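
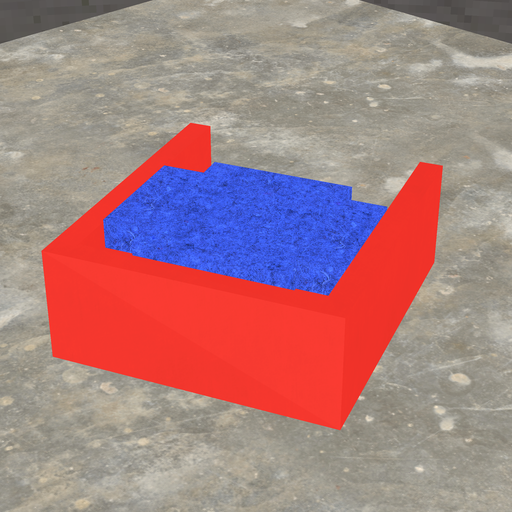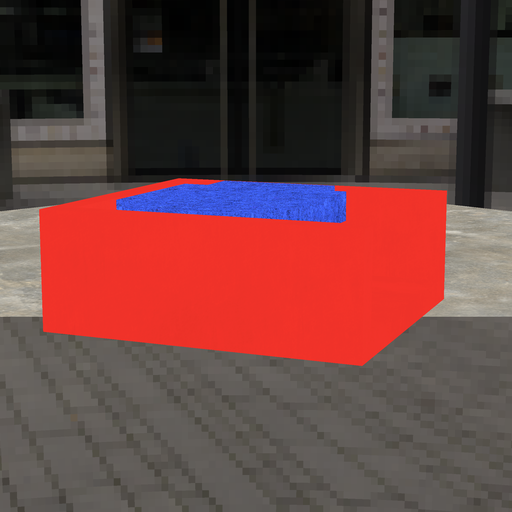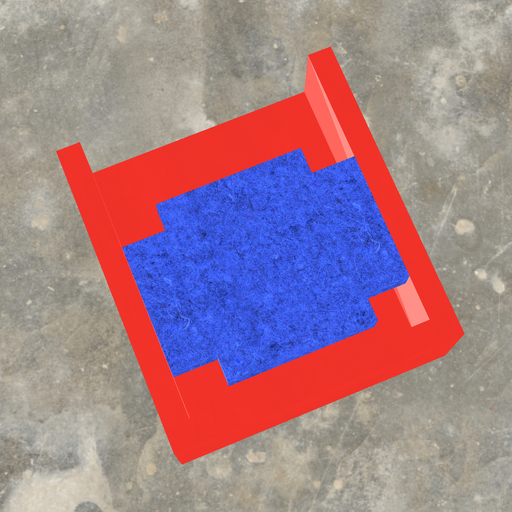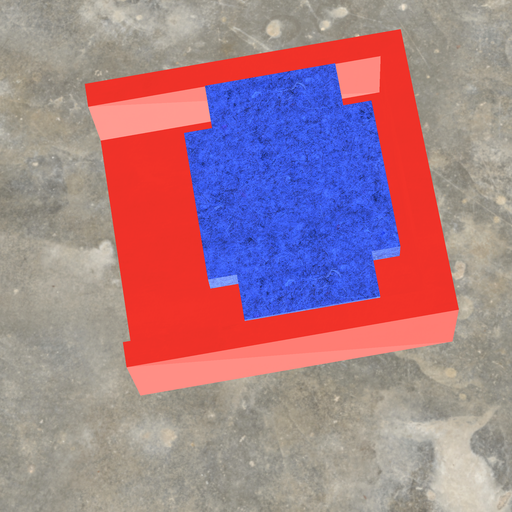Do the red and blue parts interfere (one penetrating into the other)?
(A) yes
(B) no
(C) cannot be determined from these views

(B) no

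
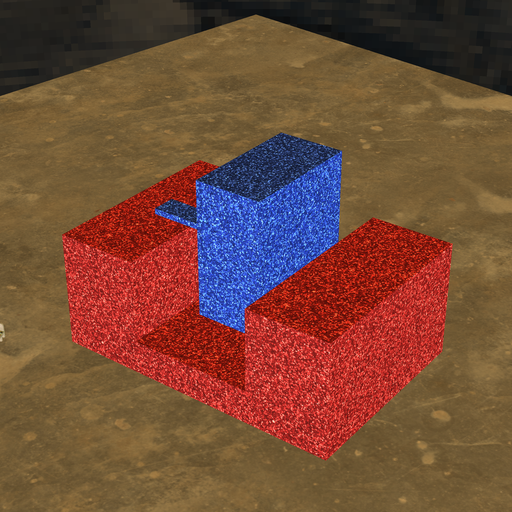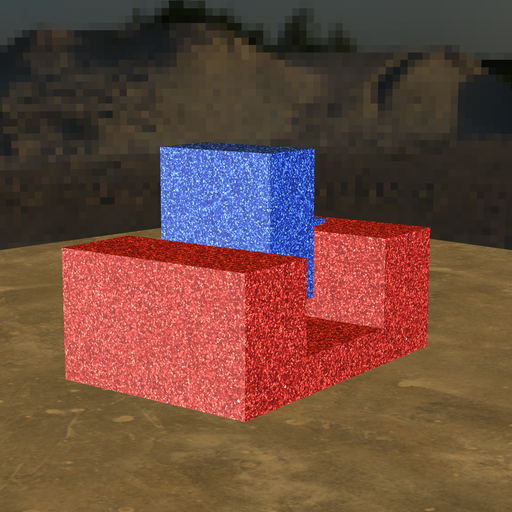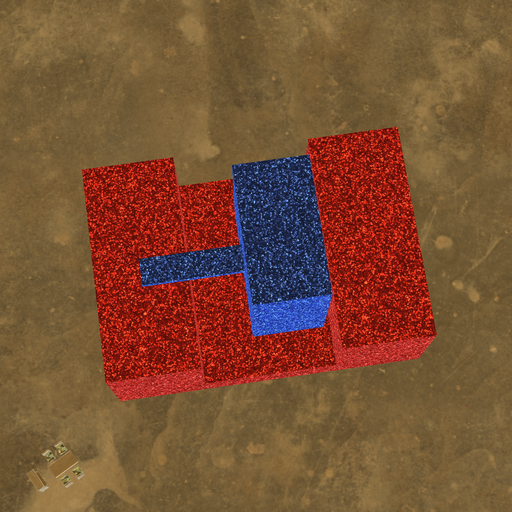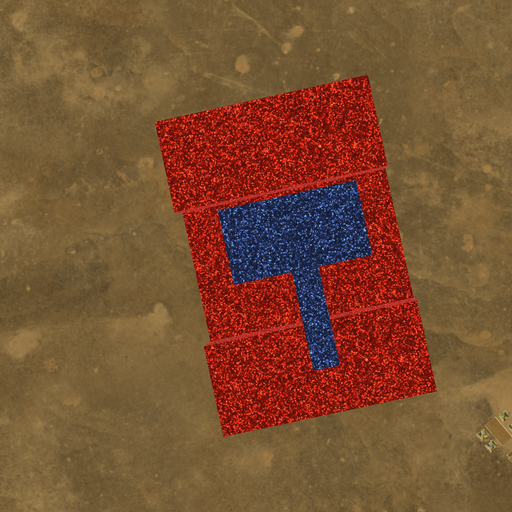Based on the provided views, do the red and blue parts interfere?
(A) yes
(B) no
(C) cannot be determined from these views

(B) no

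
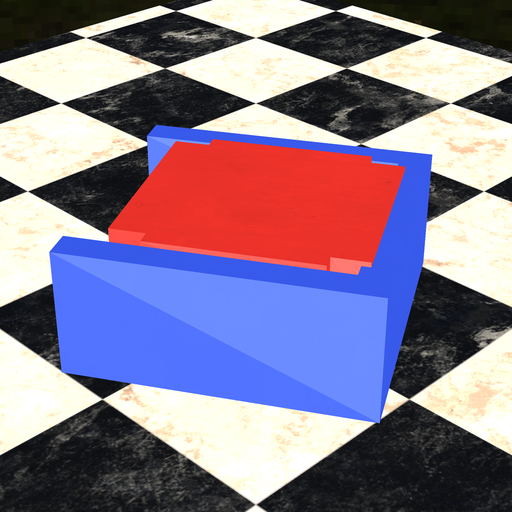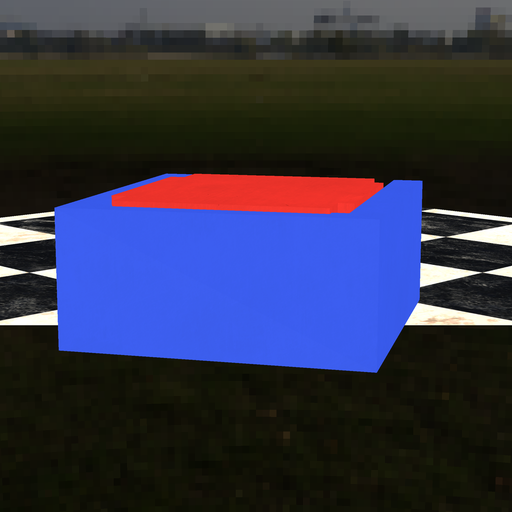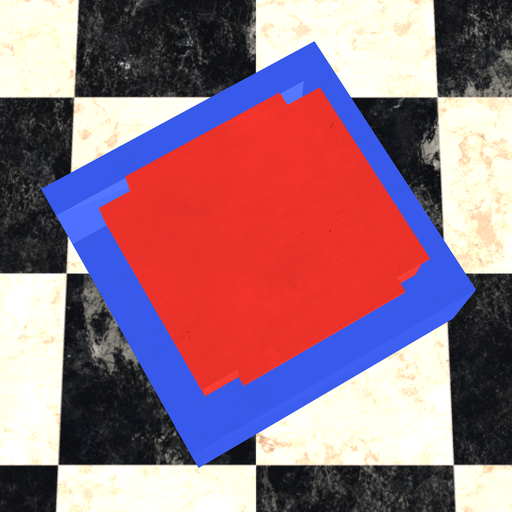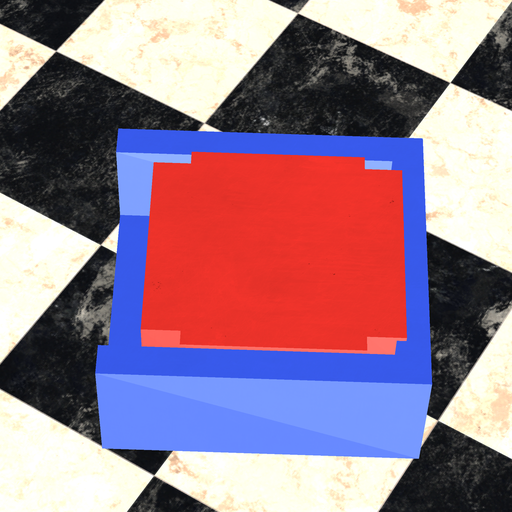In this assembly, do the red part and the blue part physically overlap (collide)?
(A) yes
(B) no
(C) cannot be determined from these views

(A) yes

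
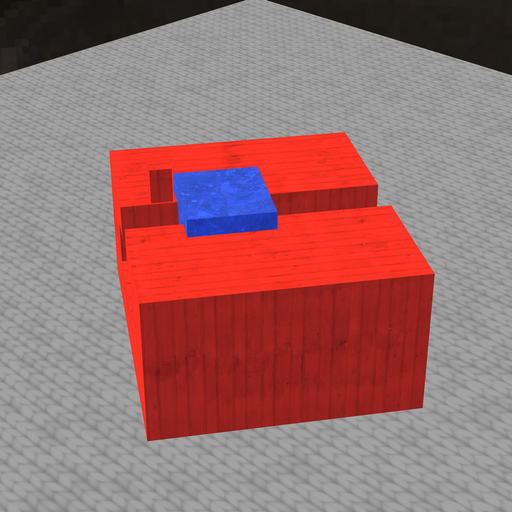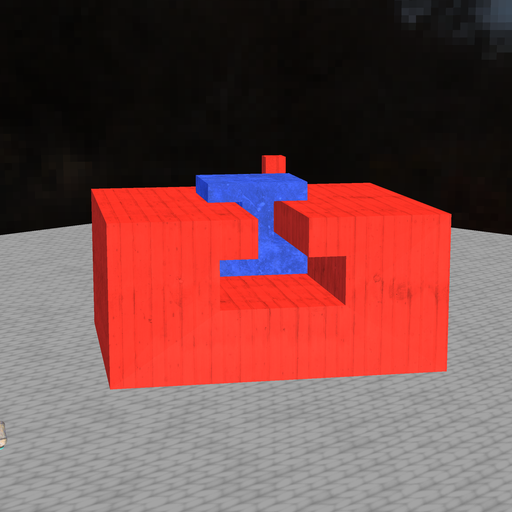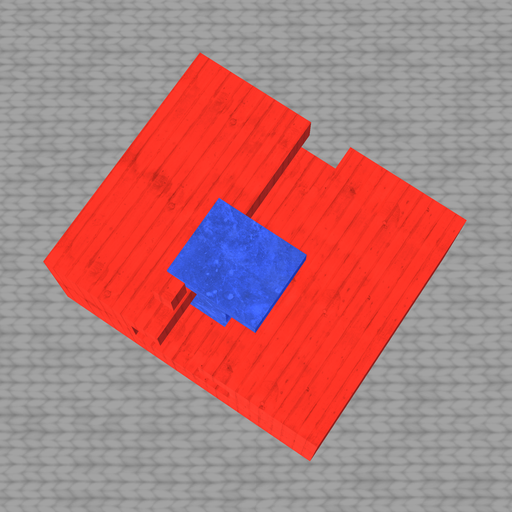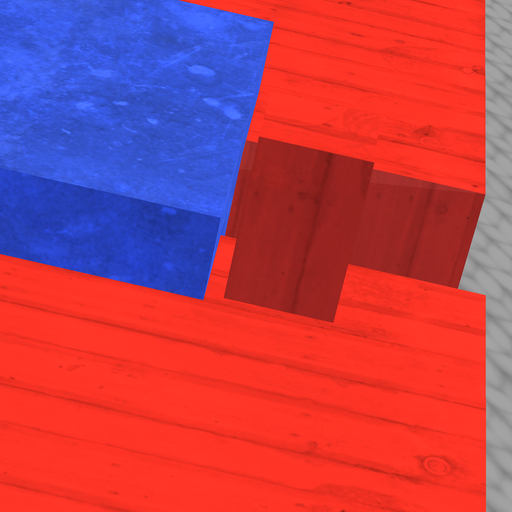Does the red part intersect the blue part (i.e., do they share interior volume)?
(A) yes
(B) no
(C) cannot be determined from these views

(B) no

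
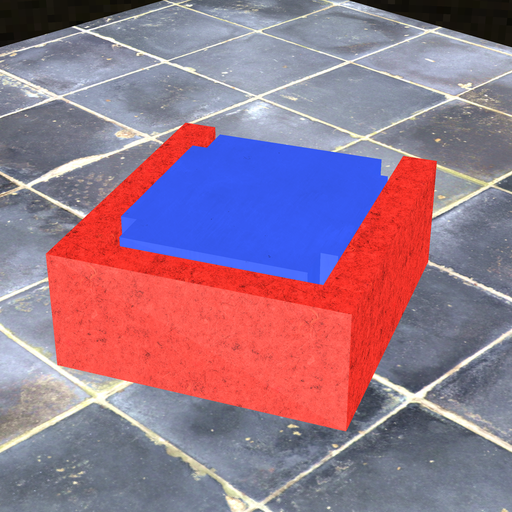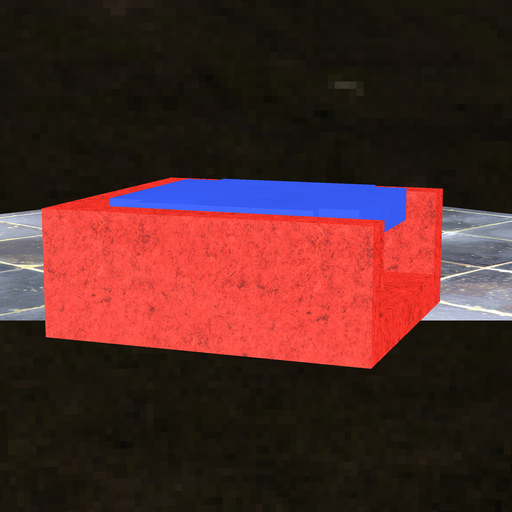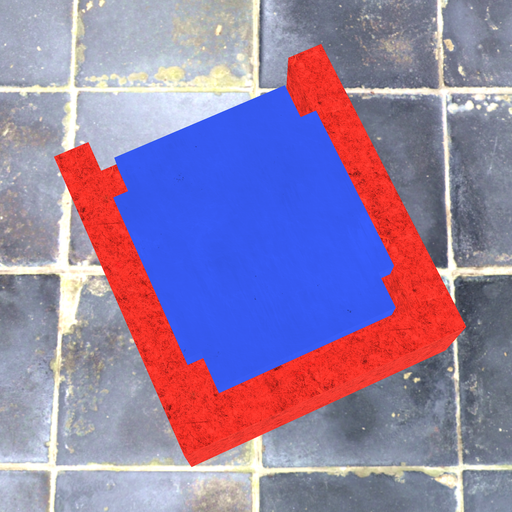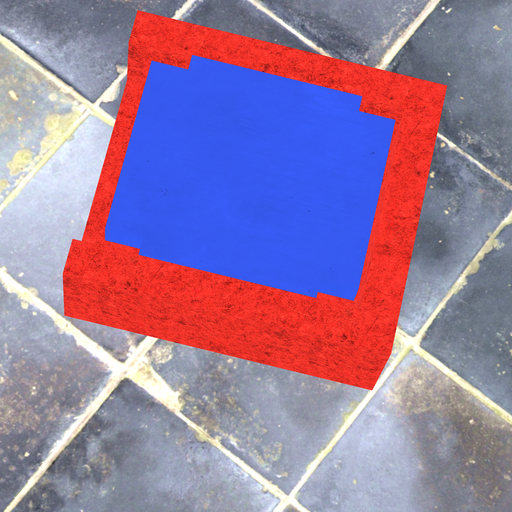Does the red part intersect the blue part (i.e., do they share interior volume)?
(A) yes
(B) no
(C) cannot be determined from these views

(B) no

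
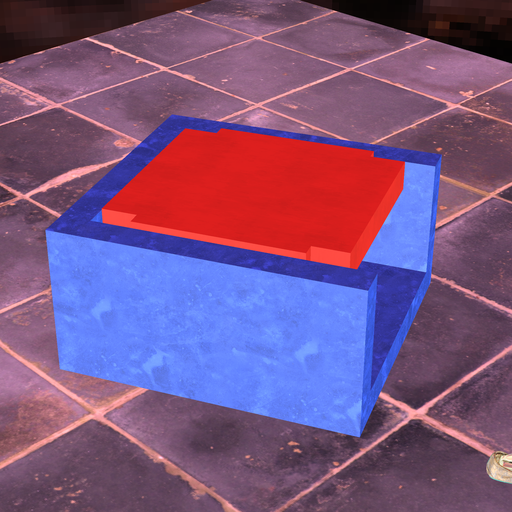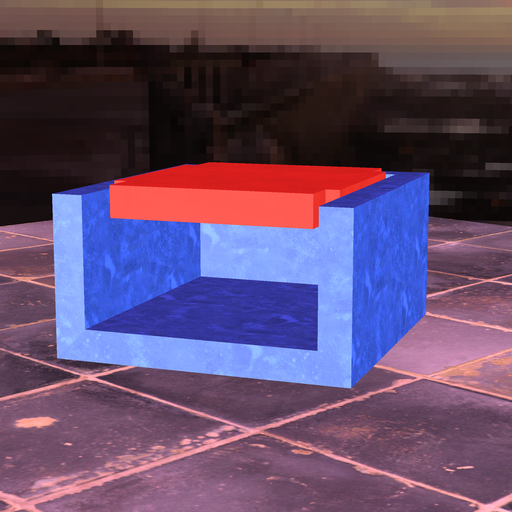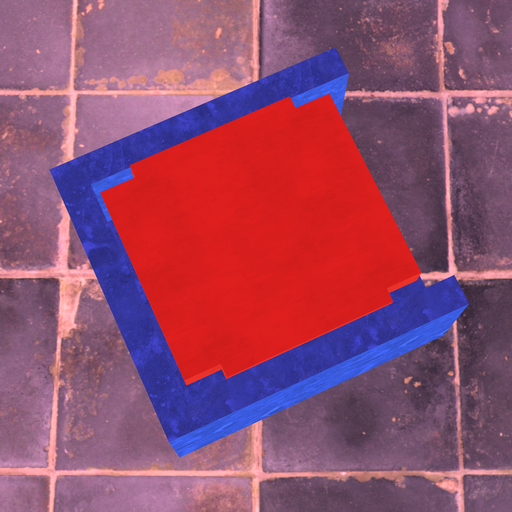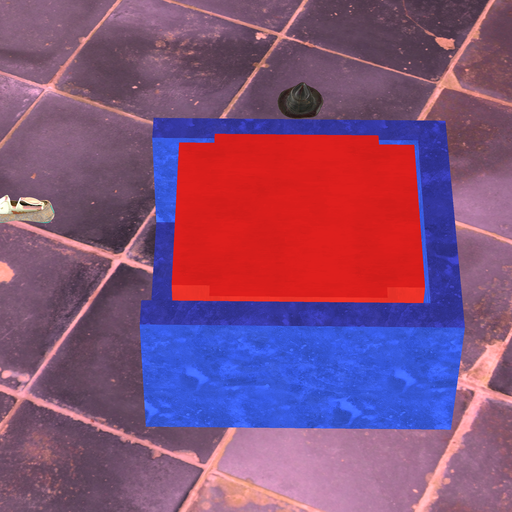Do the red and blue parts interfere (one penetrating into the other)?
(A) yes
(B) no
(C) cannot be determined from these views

(B) no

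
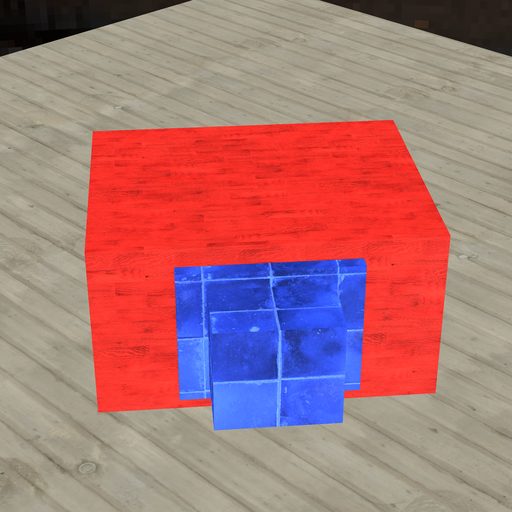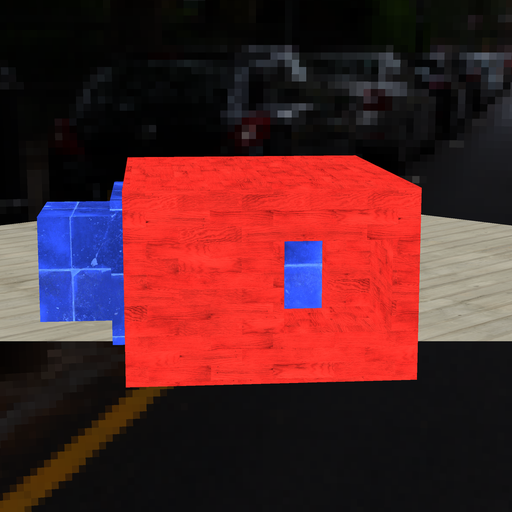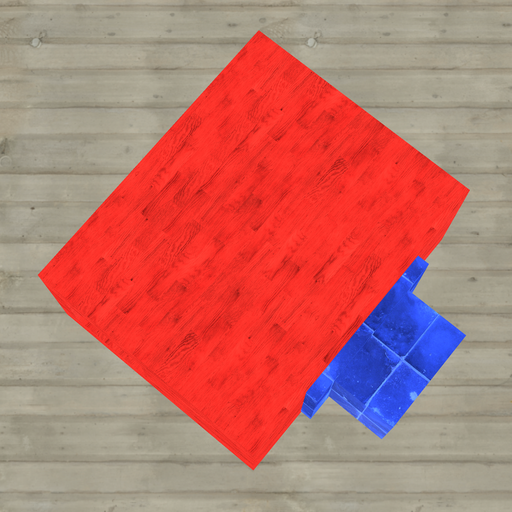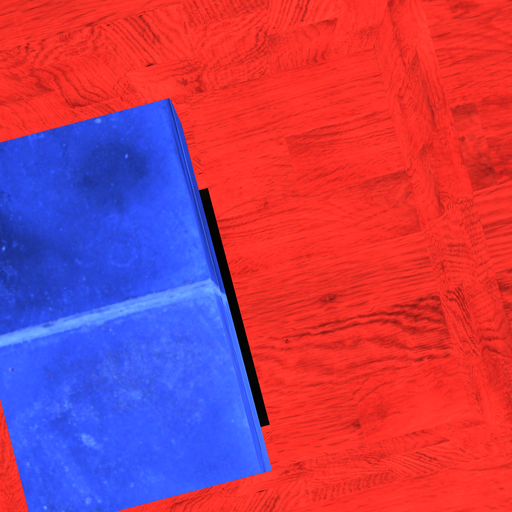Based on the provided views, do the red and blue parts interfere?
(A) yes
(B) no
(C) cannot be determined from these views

(B) no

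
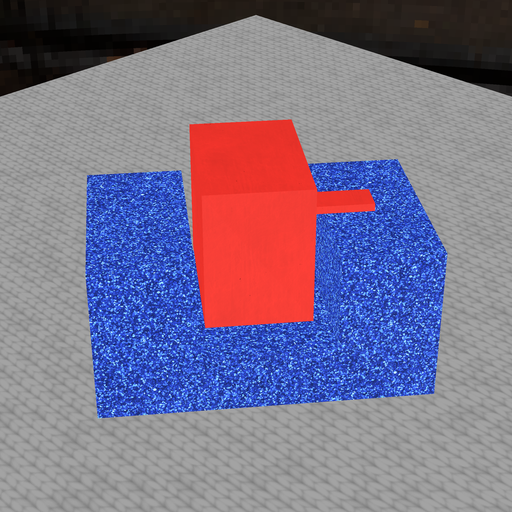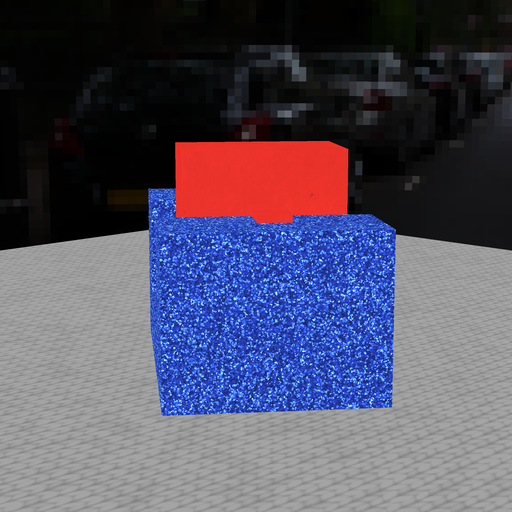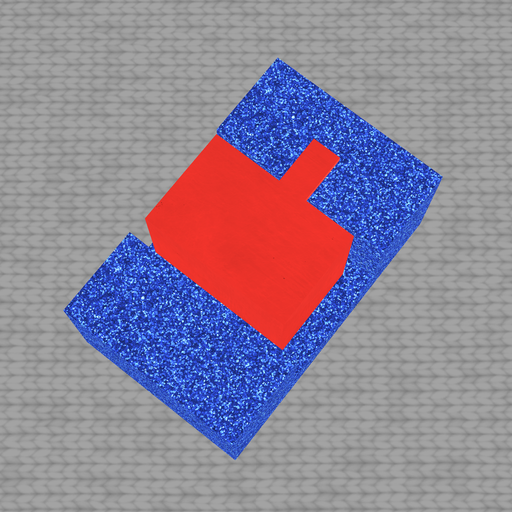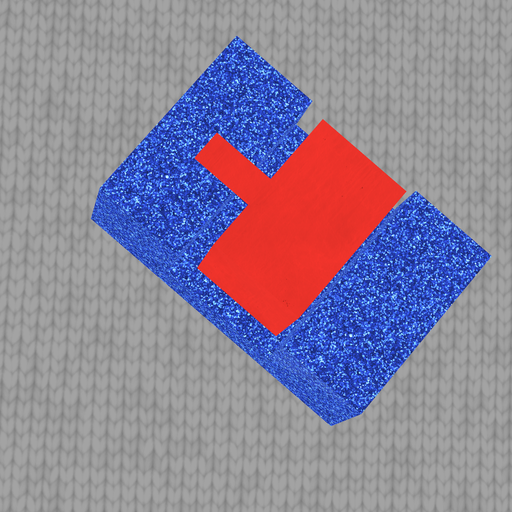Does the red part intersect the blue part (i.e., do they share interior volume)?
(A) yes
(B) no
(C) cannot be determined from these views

(B) no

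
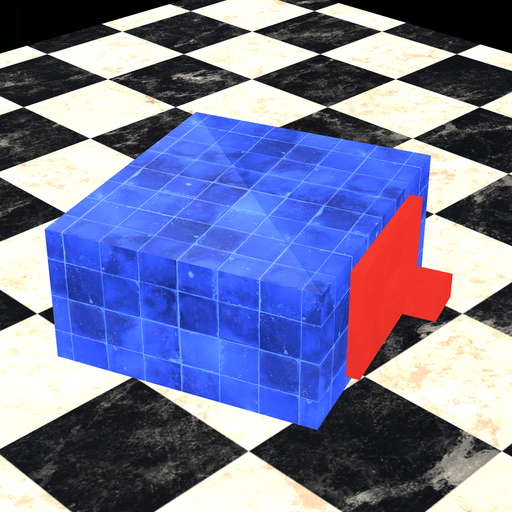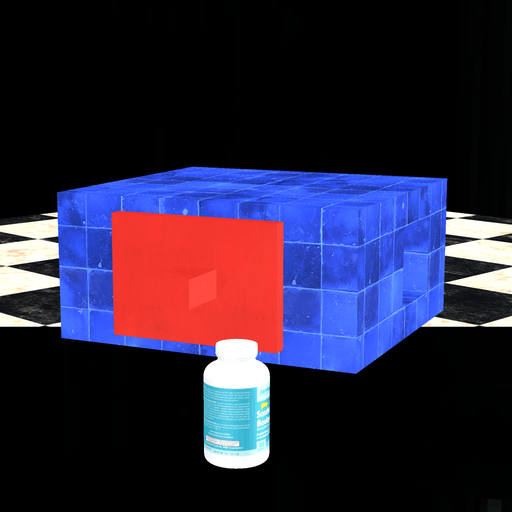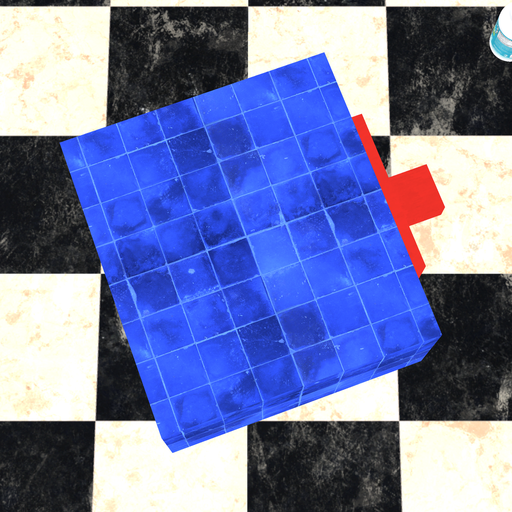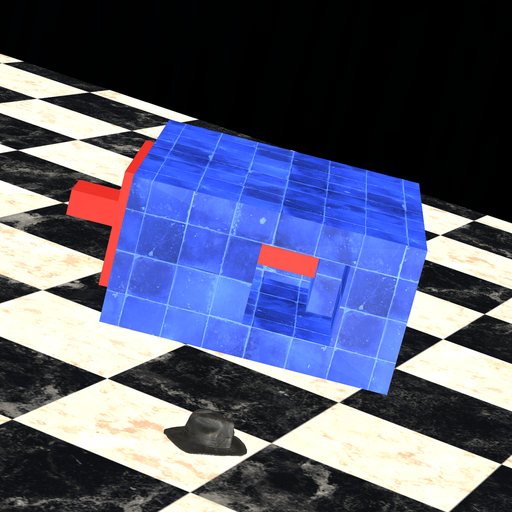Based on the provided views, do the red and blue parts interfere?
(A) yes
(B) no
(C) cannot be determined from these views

(A) yes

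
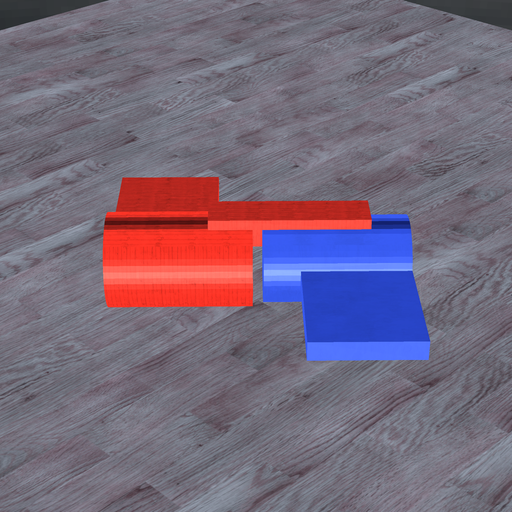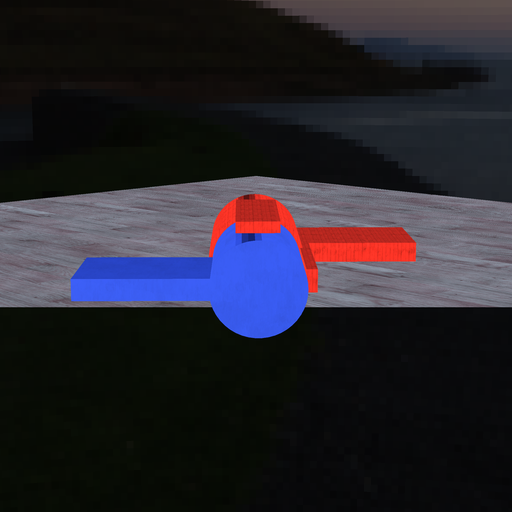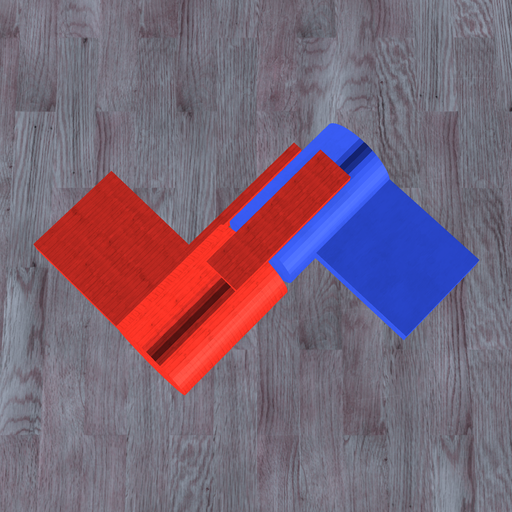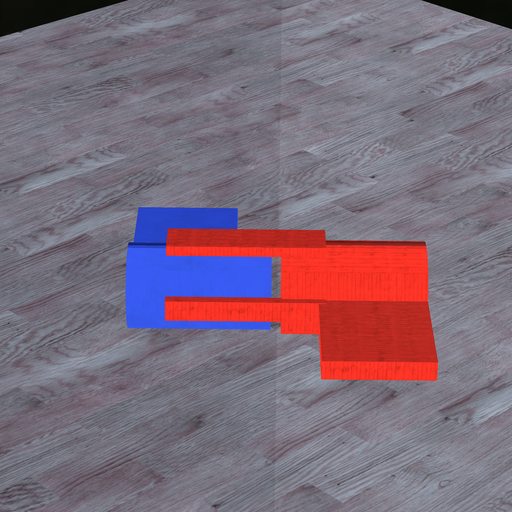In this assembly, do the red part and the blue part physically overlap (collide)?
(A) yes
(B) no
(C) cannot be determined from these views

(B) no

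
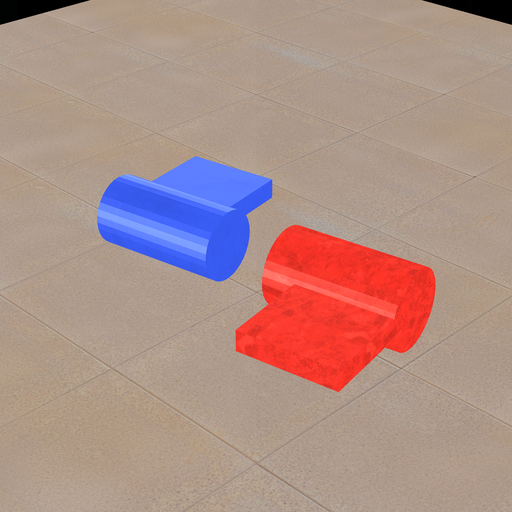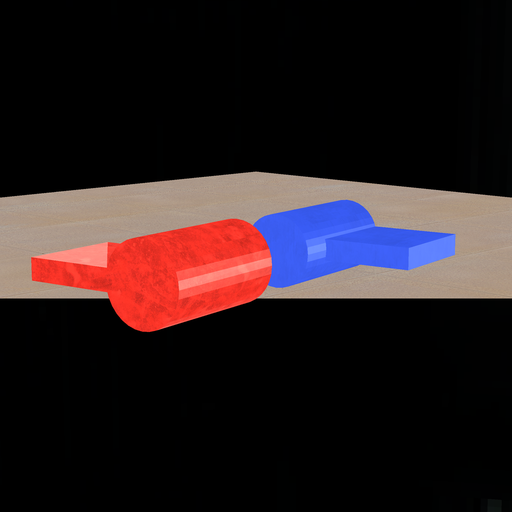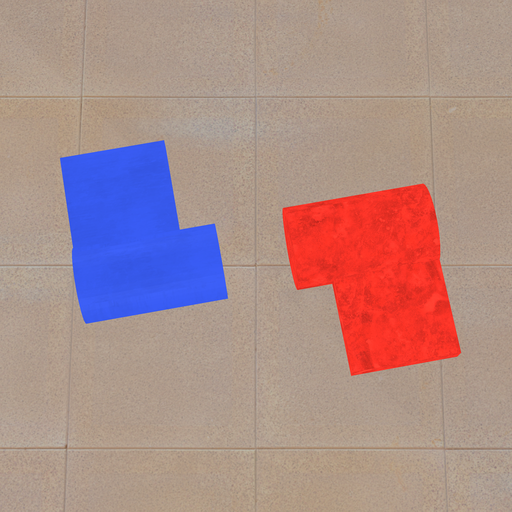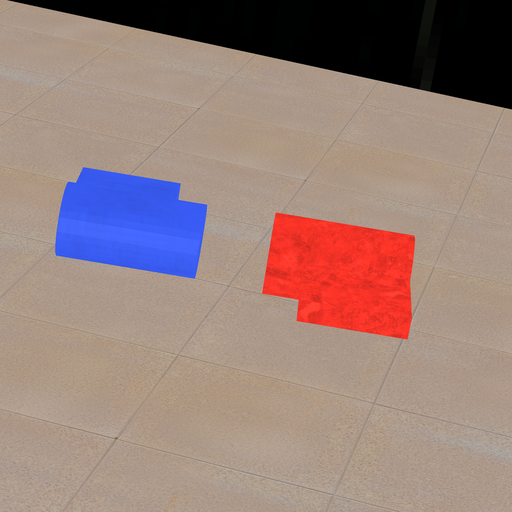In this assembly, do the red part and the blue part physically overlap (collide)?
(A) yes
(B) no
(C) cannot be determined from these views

(B) no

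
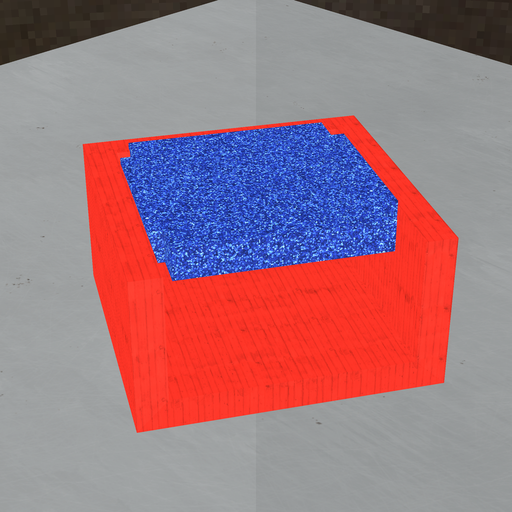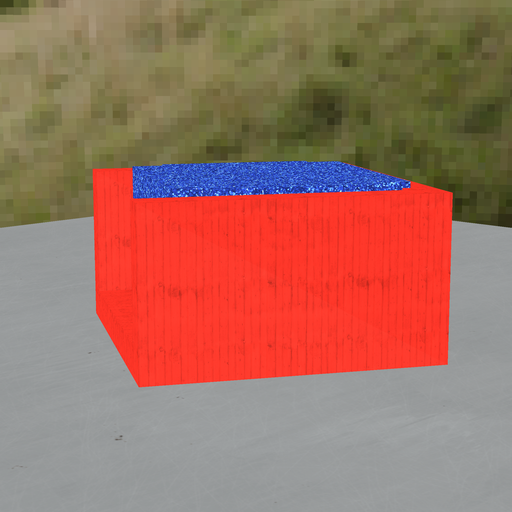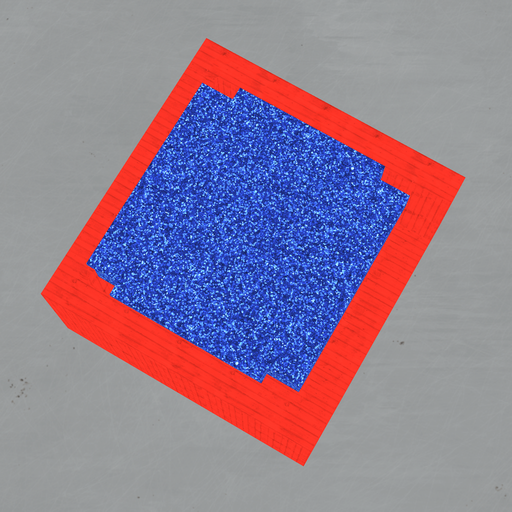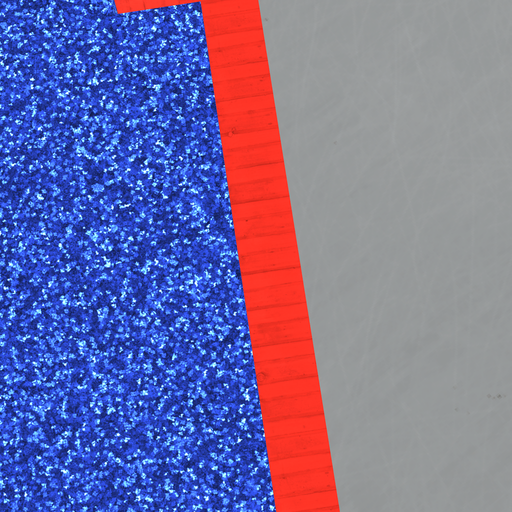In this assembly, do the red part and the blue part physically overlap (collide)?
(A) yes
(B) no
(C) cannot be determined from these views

(A) yes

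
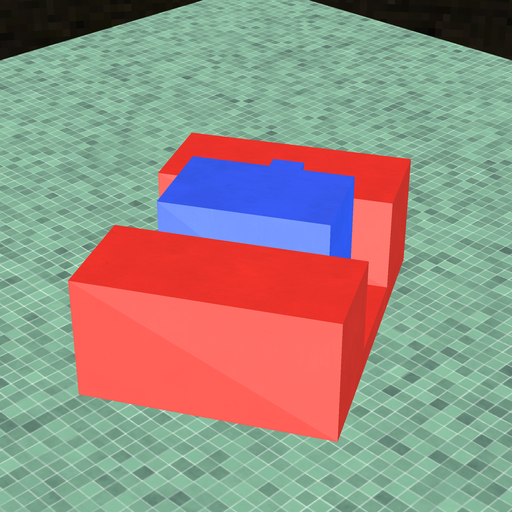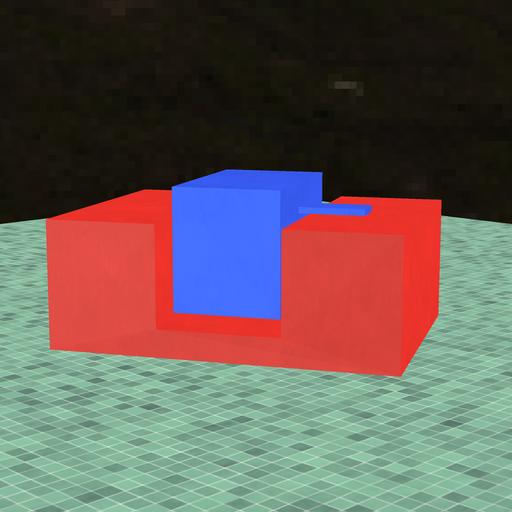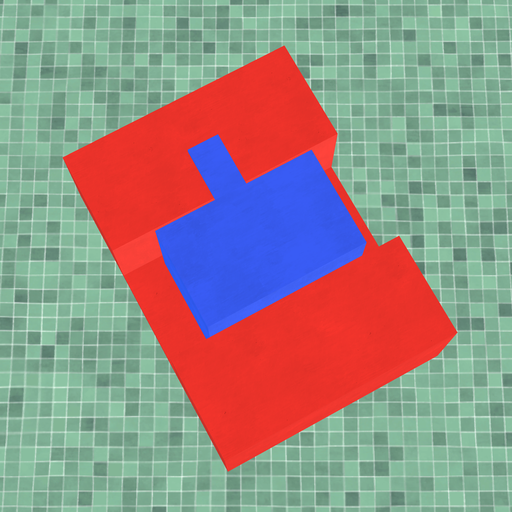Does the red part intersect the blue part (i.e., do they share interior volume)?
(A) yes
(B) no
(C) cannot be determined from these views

(C) cannot be determined from these views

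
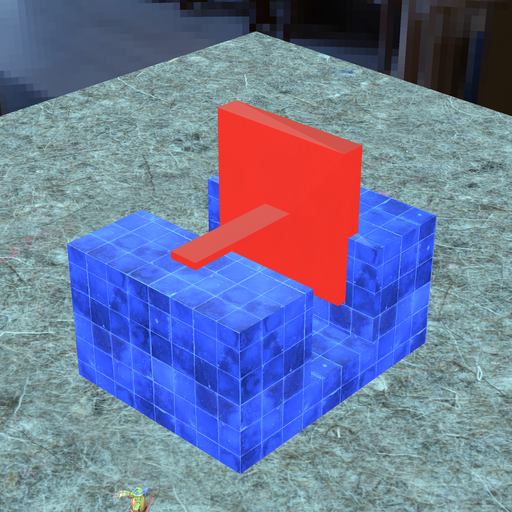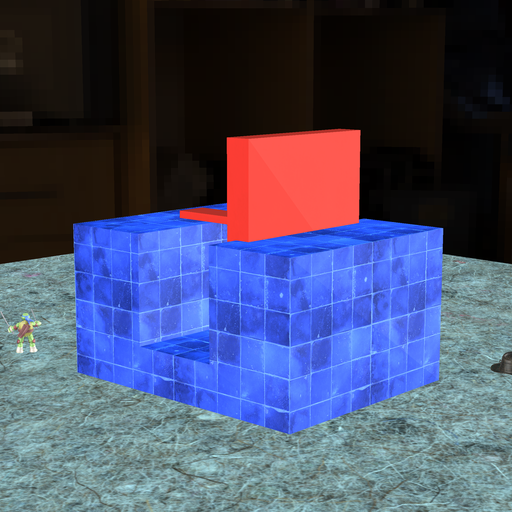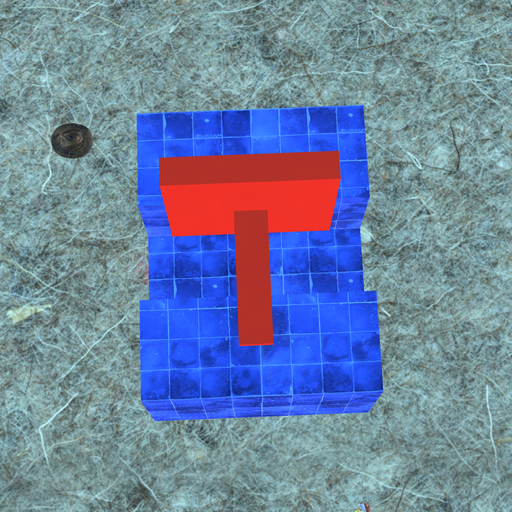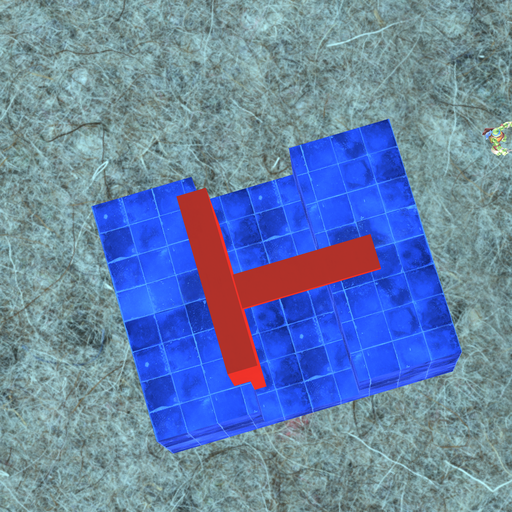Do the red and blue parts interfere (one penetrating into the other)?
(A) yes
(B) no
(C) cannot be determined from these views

(A) yes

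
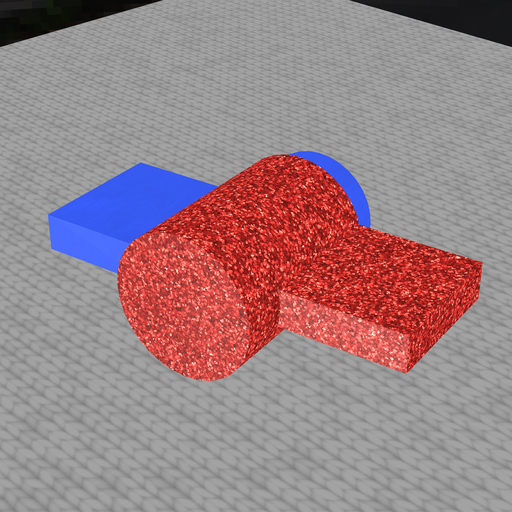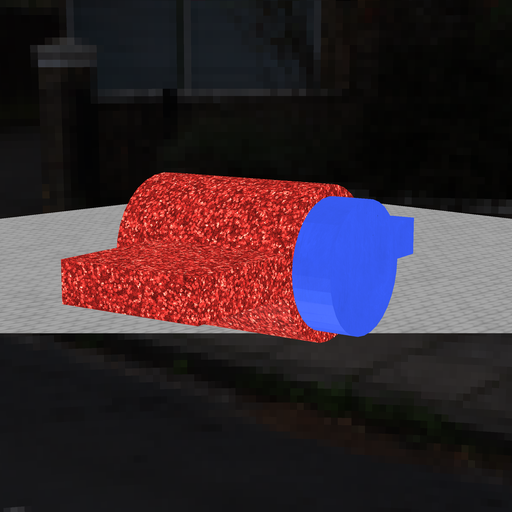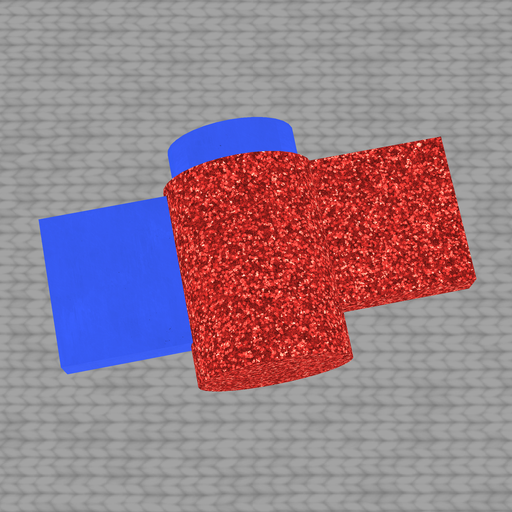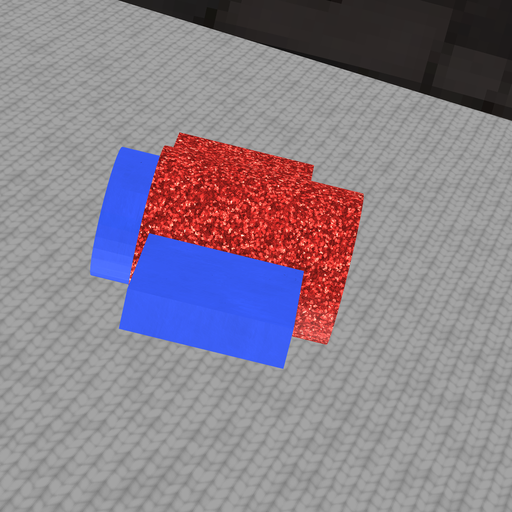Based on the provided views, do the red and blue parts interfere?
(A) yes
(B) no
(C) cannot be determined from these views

(A) yes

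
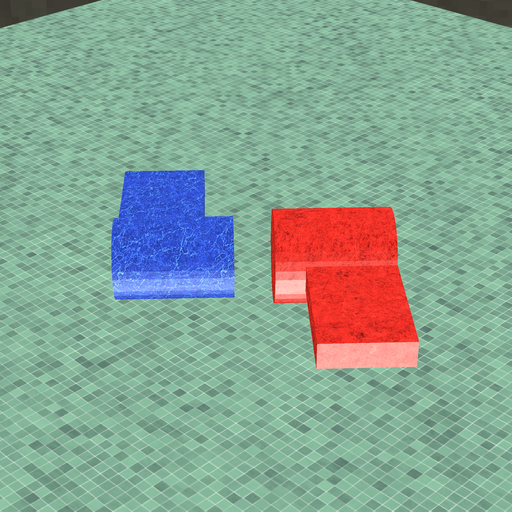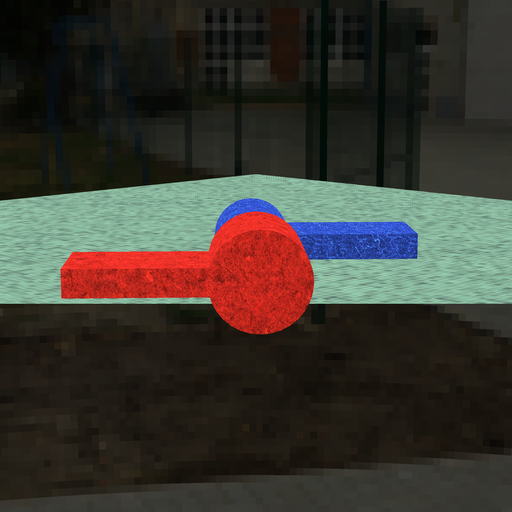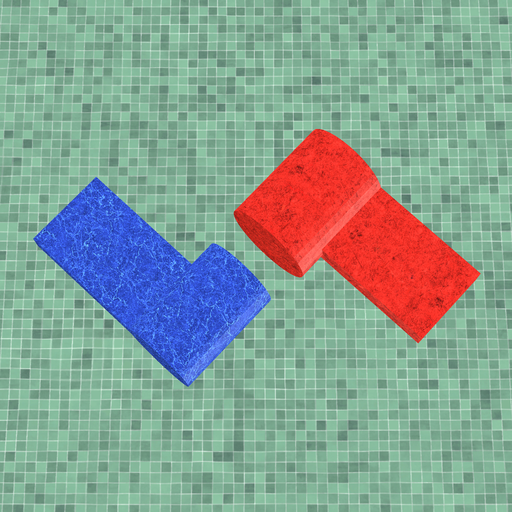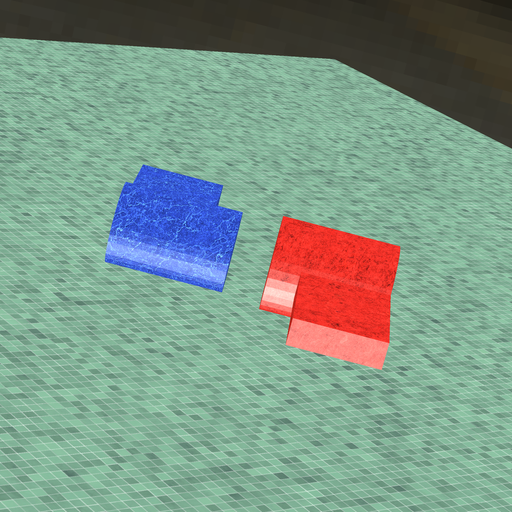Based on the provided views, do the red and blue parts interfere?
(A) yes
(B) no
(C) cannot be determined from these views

(B) no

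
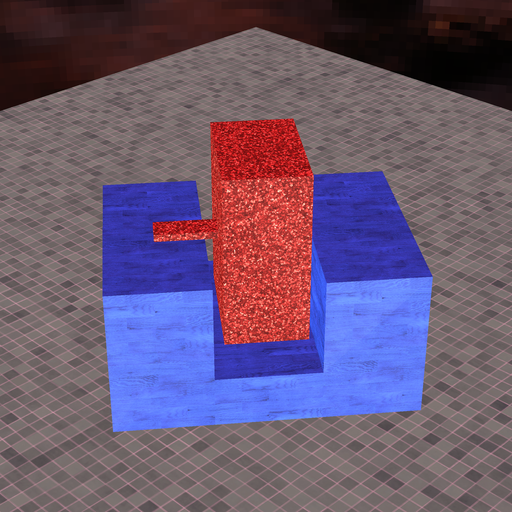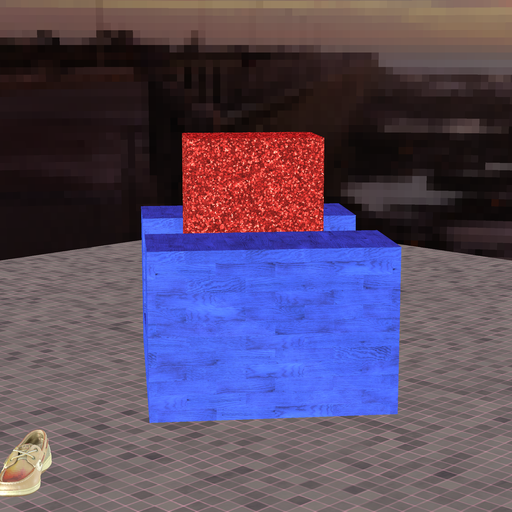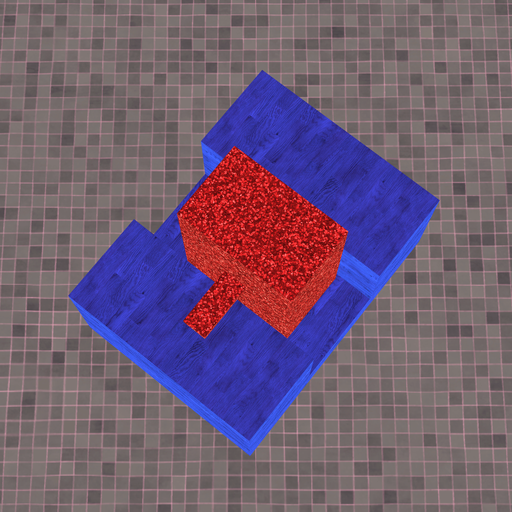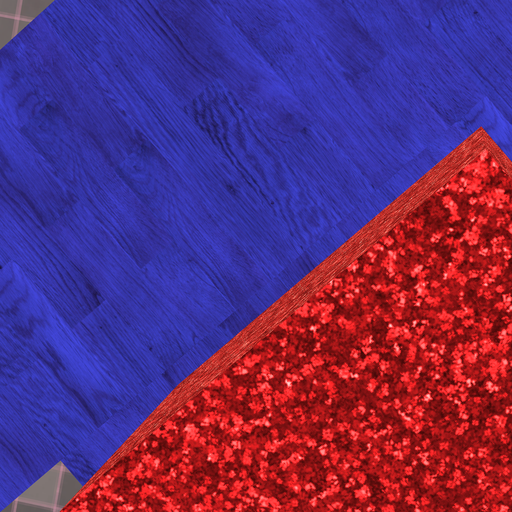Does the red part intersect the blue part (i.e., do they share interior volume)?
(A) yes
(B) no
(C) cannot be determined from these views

(B) no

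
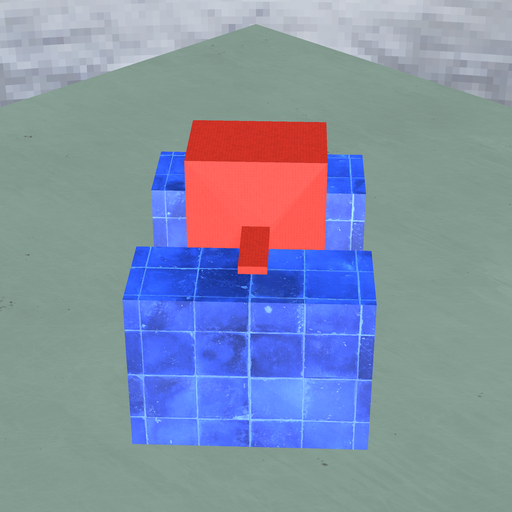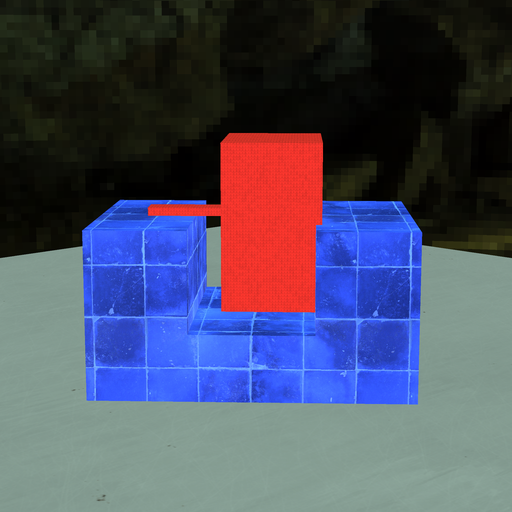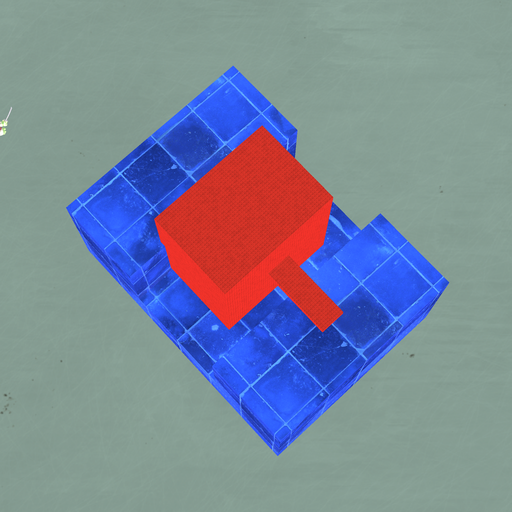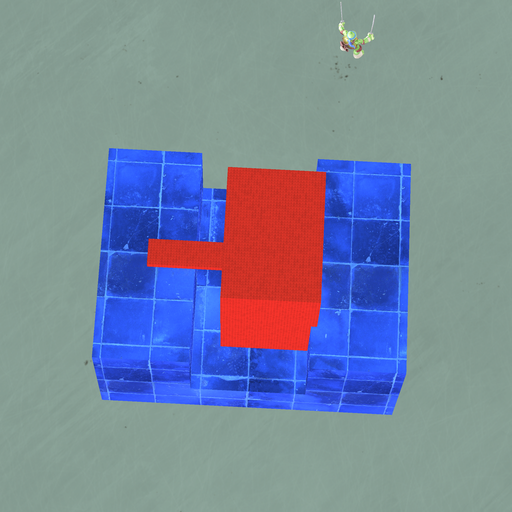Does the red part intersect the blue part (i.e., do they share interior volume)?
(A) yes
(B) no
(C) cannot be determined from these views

(A) yes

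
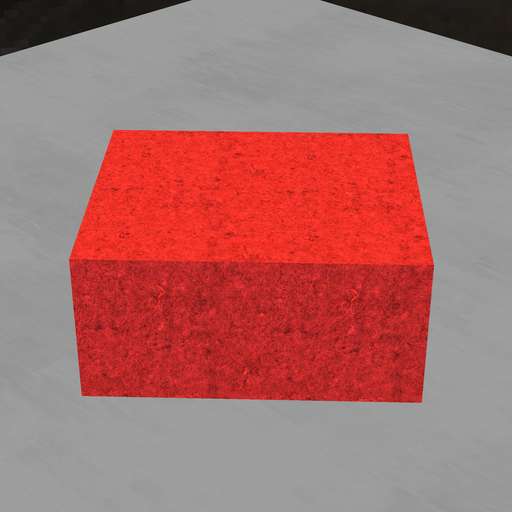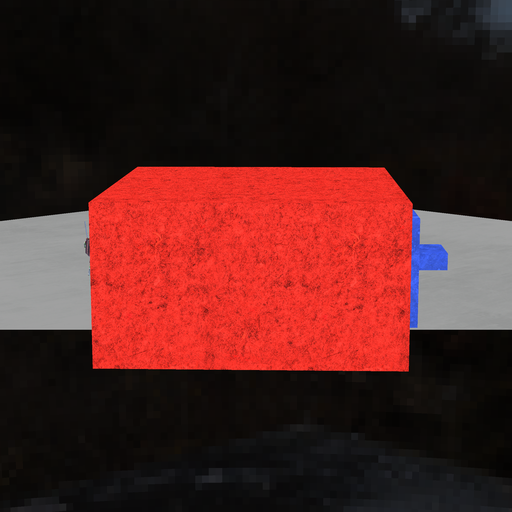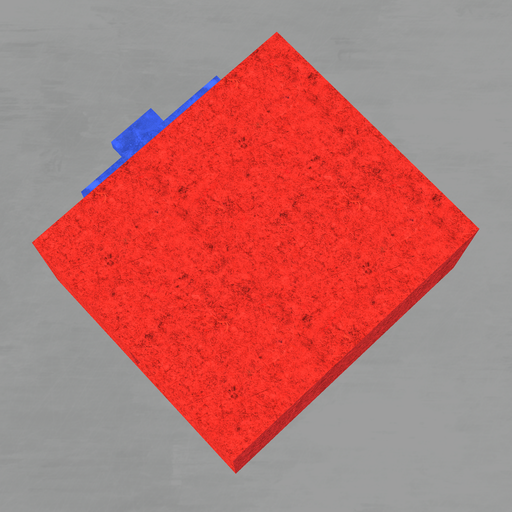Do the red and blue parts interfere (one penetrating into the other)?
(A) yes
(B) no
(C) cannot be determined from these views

(C) cannot be determined from these views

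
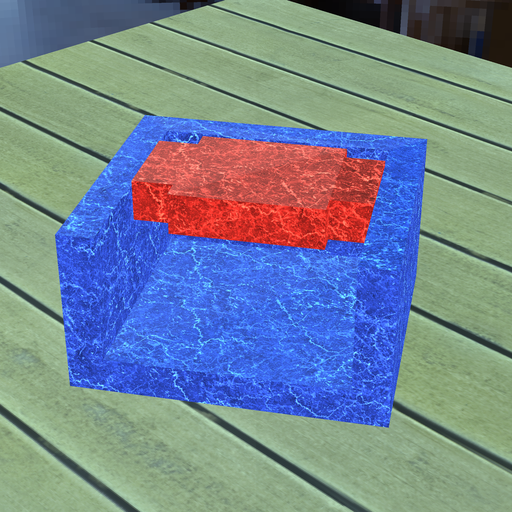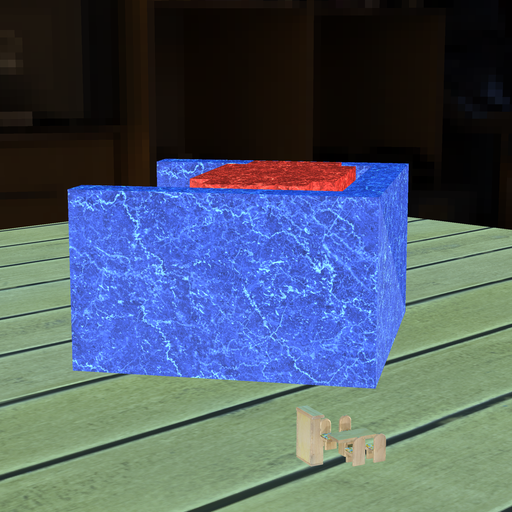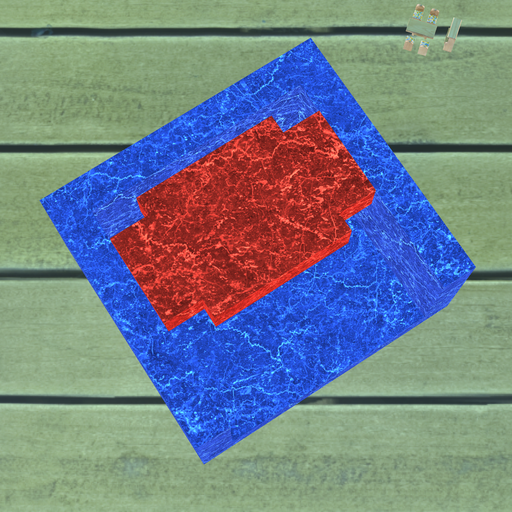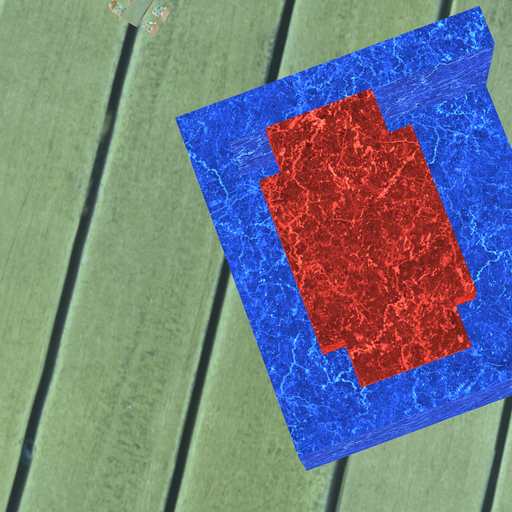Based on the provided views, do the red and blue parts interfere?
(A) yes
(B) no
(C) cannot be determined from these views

(B) no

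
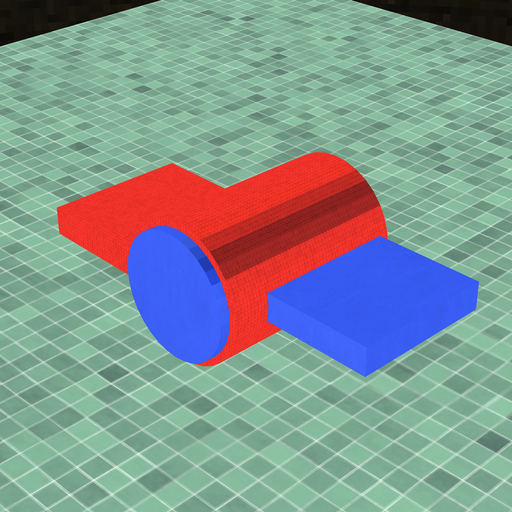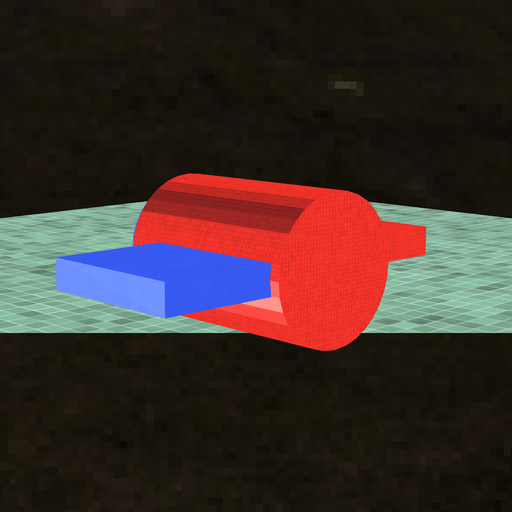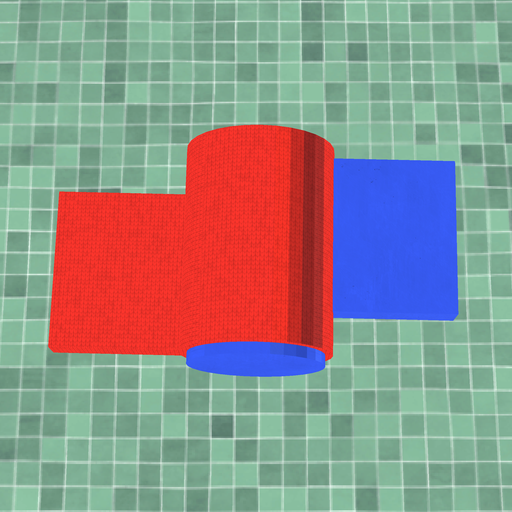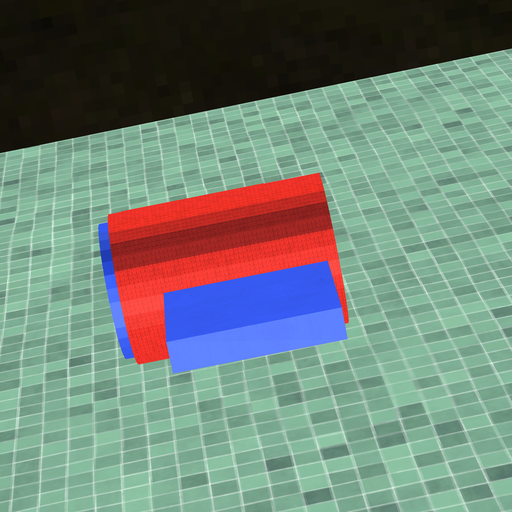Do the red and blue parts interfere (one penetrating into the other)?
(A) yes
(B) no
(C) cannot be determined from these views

(A) yes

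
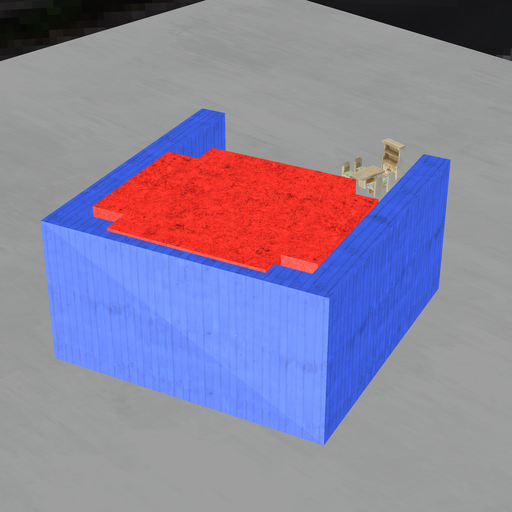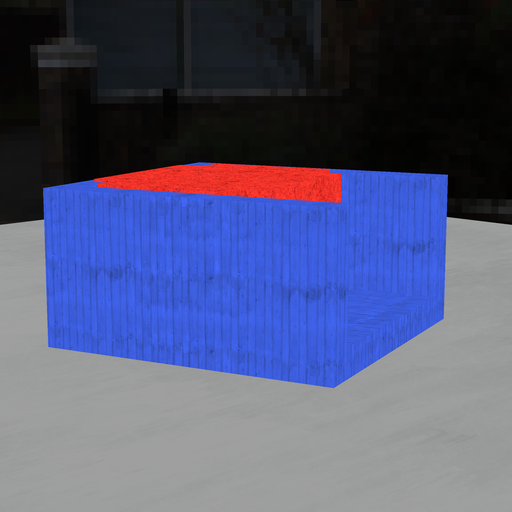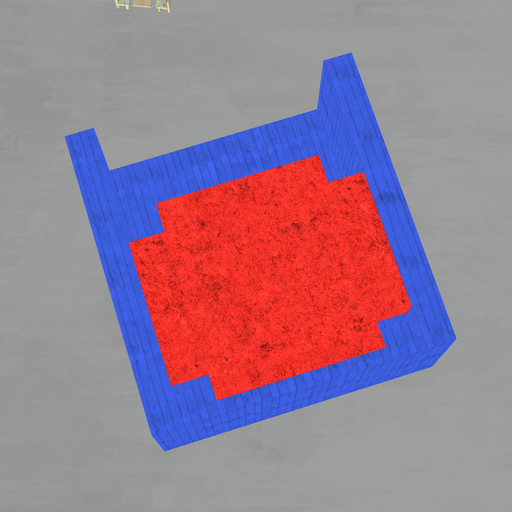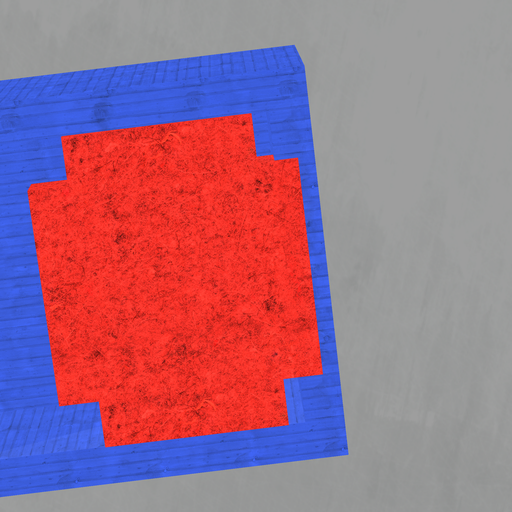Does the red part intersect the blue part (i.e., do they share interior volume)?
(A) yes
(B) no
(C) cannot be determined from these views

(A) yes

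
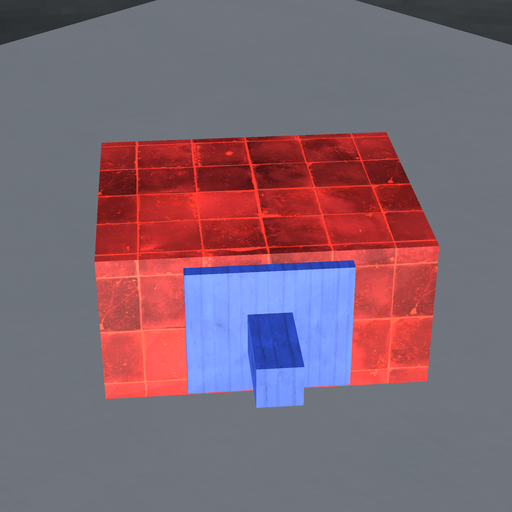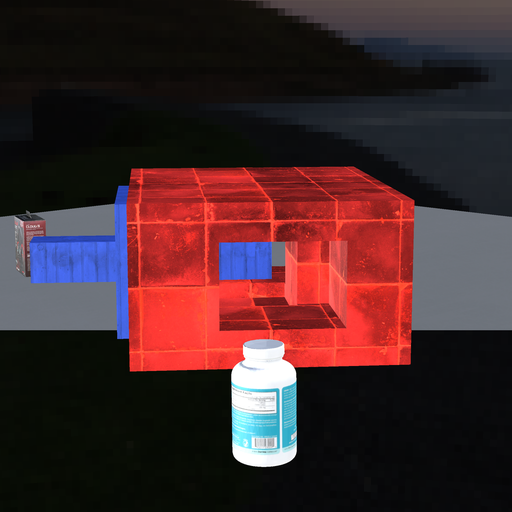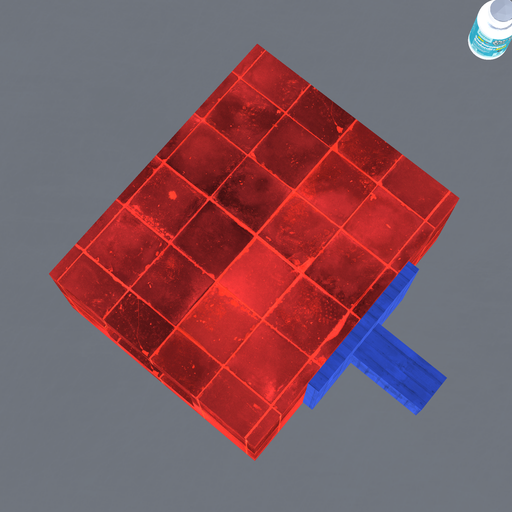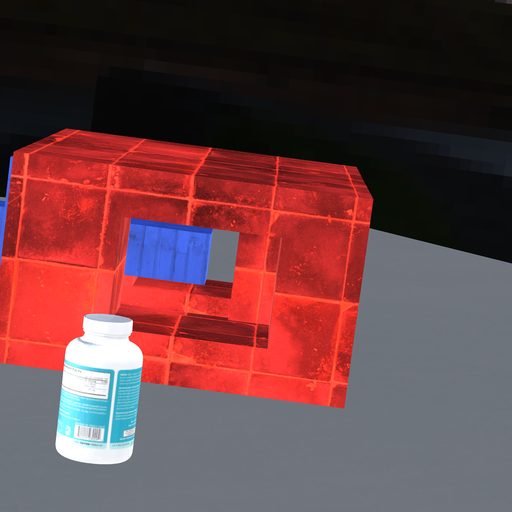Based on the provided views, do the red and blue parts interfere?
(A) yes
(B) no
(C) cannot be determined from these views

(B) no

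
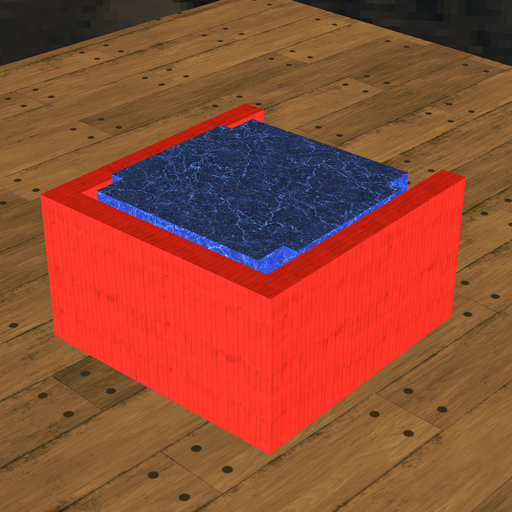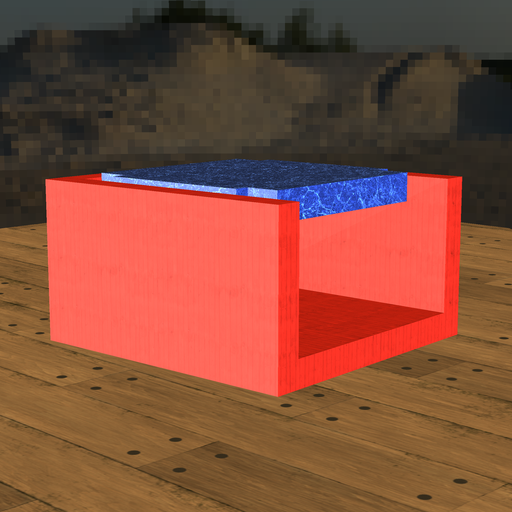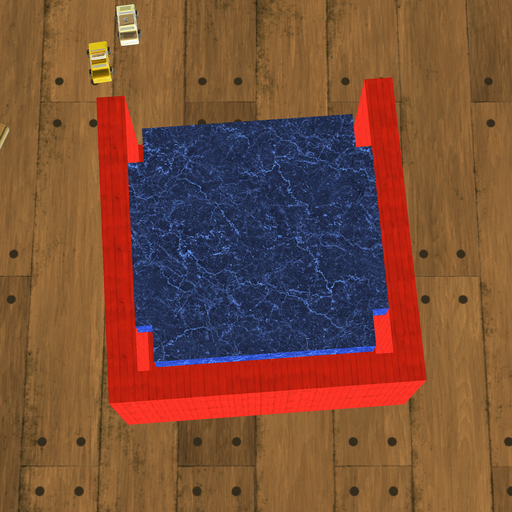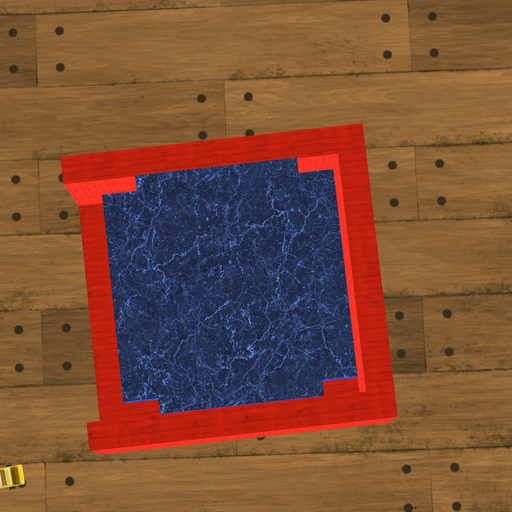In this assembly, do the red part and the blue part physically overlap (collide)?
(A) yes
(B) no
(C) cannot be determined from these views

(B) no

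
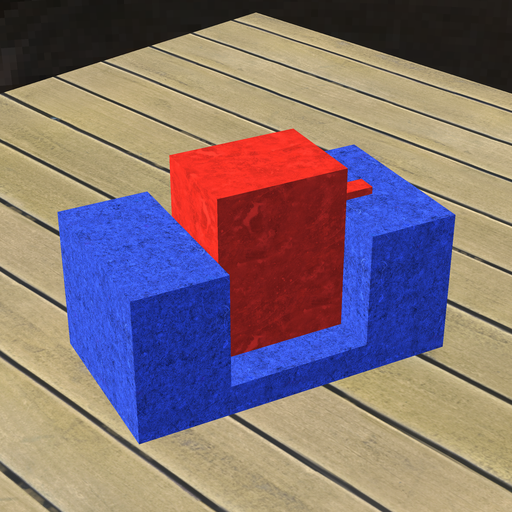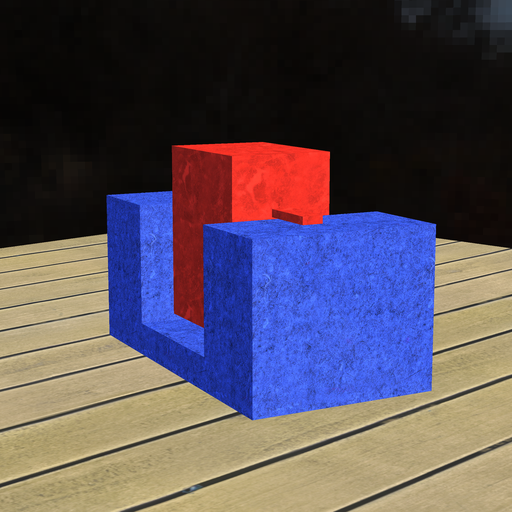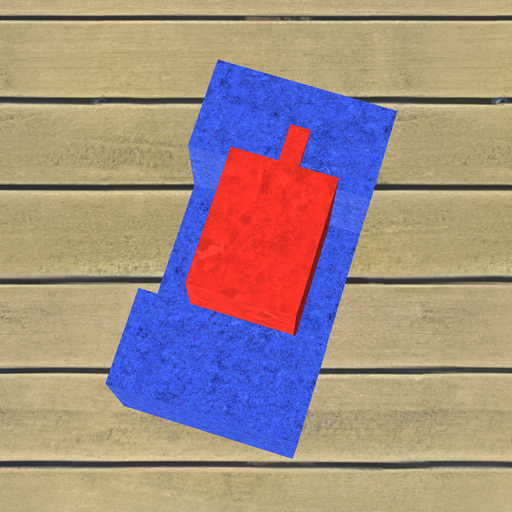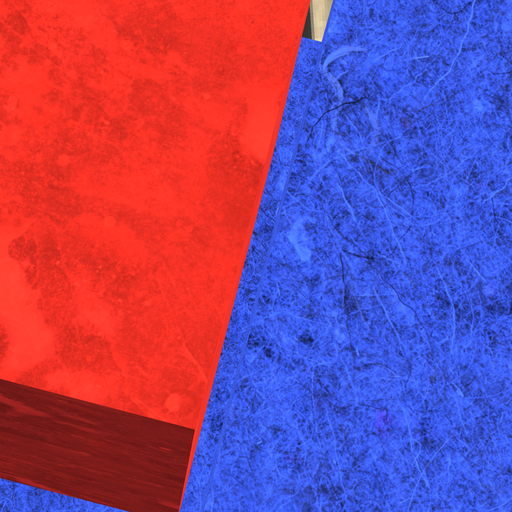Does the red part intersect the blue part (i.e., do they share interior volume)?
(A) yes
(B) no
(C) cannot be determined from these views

(B) no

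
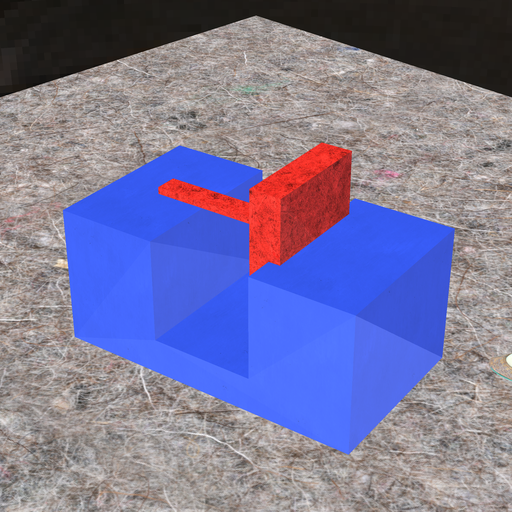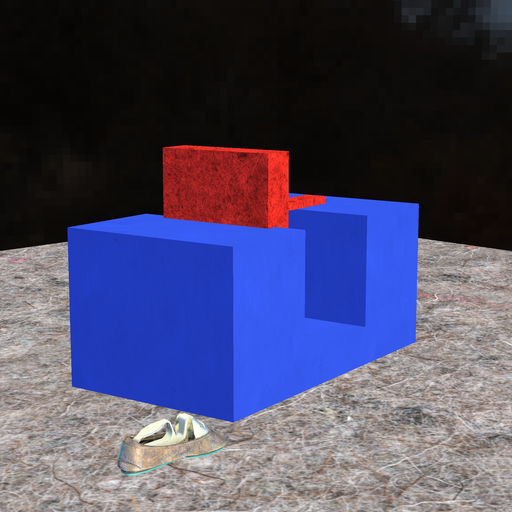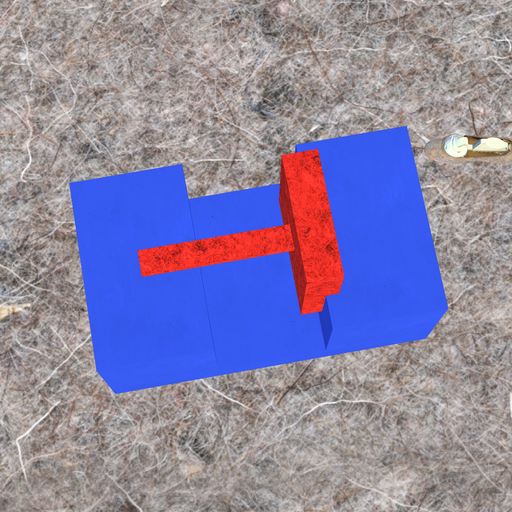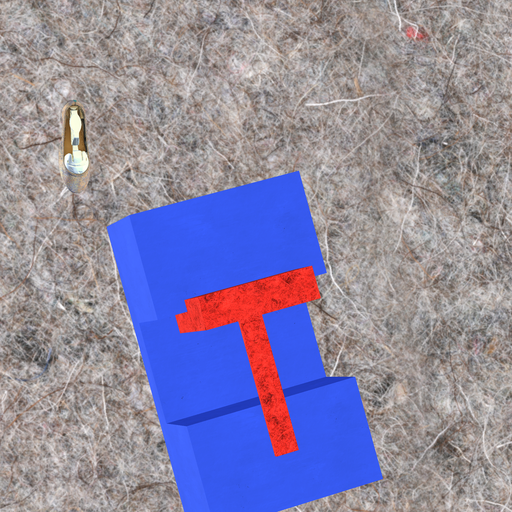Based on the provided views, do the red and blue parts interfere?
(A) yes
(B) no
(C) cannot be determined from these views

(A) yes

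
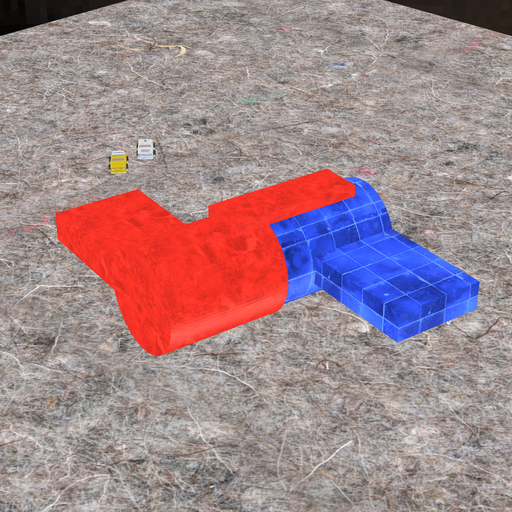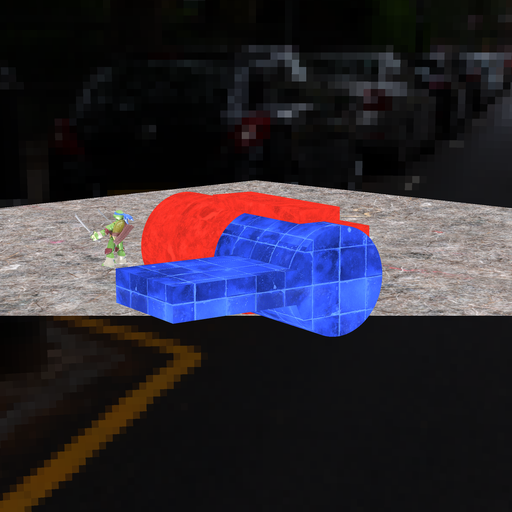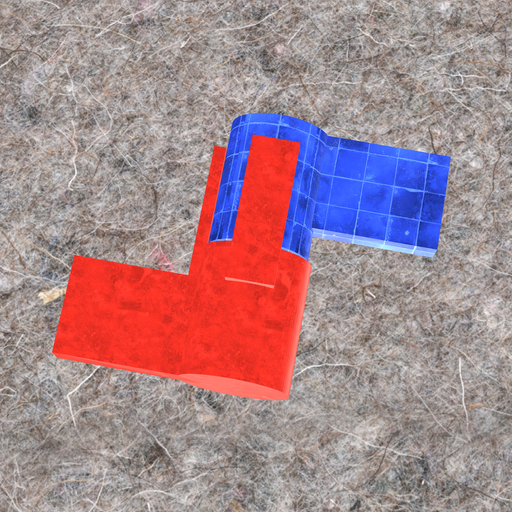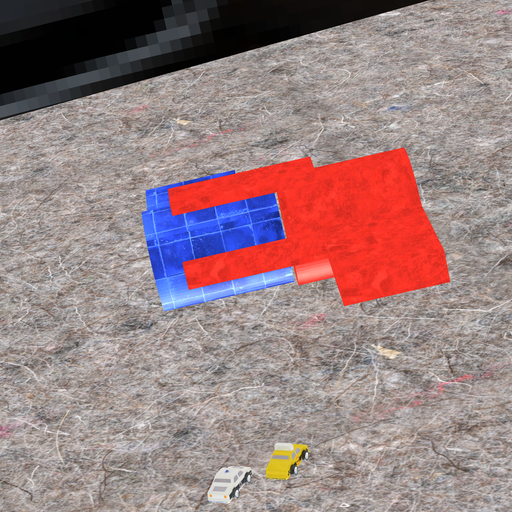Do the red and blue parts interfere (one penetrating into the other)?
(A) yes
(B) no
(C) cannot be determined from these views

(B) no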